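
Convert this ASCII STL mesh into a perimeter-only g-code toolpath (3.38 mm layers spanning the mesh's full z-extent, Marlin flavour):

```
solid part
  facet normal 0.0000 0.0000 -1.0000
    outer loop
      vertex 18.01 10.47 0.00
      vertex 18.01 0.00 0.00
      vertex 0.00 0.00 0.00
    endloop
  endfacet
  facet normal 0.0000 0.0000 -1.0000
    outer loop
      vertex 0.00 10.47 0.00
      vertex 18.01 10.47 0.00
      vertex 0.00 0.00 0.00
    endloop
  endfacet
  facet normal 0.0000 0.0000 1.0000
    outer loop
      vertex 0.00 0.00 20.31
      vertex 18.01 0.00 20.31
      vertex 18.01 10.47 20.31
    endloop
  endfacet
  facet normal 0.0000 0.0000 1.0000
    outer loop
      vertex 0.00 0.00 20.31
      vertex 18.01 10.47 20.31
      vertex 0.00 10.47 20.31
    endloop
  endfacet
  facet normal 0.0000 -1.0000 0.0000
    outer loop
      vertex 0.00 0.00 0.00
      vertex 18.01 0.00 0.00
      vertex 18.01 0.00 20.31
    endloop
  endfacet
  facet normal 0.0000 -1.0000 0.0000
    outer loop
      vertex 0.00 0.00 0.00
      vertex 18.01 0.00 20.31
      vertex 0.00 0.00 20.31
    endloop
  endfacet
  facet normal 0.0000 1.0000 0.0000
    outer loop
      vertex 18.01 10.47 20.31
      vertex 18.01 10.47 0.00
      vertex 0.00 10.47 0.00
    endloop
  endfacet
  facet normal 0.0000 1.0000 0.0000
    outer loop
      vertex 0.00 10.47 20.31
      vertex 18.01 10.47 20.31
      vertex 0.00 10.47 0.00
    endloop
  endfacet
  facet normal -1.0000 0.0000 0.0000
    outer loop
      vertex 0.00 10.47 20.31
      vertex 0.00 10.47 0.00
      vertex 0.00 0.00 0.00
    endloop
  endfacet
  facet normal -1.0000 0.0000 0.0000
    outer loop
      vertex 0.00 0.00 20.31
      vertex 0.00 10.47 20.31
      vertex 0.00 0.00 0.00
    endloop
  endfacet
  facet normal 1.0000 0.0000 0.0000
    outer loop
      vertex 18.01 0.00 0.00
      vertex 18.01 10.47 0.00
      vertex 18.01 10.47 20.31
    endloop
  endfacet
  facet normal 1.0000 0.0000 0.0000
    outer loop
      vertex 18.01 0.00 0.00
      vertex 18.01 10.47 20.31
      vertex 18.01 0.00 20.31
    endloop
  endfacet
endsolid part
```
; perimeter-only toolpath
G21 ; units = mm
G90 ; absolute positioning
G28 ; home
; layer 1
G0 Z3.38
G0 X0.00 Y0.00
G1 X18.01 Y0.00
G1 X18.01 Y10.47
G1 X0.00 Y10.47
G1 X0.00 Y0.00
; layer 2
G0 Z6.77
G0 X0.00 Y0.00
G1 X18.01 Y0.00
G1 X18.01 Y10.47
G1 X0.00 Y10.47
G1 X0.00 Y0.00
; layer 3
G0 Z10.15
G0 X0.00 Y0.00
G1 X18.01 Y0.00
G1 X18.01 Y10.47
G1 X0.00 Y10.47
G1 X0.00 Y0.00
; layer 4
G0 Z13.54
G0 X0.00 Y0.00
G1 X18.01 Y0.00
G1 X18.01 Y10.47
G1 X0.00 Y10.47
G1 X0.00 Y0.00
; layer 5
G0 Z16.92
G0 X0.00 Y0.00
G1 X18.01 Y0.00
G1 X18.01 Y10.47
G1 X0.00 Y10.47
G1 X0.00 Y0.00
; layer 6
G0 Z20.31
G0 X0.00 Y0.00
G1 X18.01 Y0.00
G1 X18.01 Y10.47
G1 X0.00 Y10.47
G1 X0.00 Y0.00
M2 ; end

The solid is a rectangular box, roughly 18 × 10.5 mm footprint and 20.3 mm tall. Slicing at Δz = 3.38 mm — 6 equal slices spanning the solid's height, so layer i sits at z = i·h/6 — gives 6 non-empty perimeters. Each is a 4-segment closed polygon; G0 lifts to the layer z and rapids to the start vertex, then G1 traces the edges.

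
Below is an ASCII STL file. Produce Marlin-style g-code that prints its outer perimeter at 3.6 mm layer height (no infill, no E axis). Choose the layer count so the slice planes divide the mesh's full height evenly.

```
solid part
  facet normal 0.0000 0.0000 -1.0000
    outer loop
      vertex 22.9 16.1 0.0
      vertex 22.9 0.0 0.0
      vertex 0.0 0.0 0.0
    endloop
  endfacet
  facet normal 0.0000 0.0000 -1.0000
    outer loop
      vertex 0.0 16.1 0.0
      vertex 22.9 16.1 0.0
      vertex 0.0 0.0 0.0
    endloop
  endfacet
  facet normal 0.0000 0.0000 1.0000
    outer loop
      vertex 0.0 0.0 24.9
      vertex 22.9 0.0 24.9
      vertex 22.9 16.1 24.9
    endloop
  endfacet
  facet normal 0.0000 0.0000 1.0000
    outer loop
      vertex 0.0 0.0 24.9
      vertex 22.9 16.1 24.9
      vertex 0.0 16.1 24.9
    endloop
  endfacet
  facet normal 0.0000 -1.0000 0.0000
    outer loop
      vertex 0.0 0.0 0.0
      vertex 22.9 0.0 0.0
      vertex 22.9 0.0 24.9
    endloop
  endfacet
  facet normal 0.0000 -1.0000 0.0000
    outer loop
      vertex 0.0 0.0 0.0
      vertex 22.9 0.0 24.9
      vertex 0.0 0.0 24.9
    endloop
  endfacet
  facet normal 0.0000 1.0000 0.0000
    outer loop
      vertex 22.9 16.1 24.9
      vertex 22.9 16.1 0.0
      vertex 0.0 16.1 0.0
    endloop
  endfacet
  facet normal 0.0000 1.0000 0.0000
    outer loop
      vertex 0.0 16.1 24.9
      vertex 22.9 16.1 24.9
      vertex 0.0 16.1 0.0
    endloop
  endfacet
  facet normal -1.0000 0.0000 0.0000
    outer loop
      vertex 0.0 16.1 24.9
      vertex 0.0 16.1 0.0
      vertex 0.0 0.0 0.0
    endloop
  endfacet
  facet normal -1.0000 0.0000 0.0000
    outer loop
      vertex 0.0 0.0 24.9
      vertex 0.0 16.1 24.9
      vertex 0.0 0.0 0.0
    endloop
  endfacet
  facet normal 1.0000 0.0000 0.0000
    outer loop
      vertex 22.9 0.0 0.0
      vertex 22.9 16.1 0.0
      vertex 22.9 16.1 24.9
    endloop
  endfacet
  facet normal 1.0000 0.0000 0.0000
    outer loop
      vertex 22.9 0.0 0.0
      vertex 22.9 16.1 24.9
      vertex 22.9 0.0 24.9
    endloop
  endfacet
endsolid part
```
; perimeter-only toolpath
G21 ; units = mm
G90 ; absolute positioning
G28 ; home
; layer 1
G0 Z3.6
G0 X0.0 Y0.0
G1 X22.9 Y0.0
G1 X22.9 Y16.1
G1 X0.0 Y16.1
G1 X0.0 Y0.0
; layer 2
G0 Z7.1
G0 X0.0 Y0.0
G1 X22.9 Y0.0
G1 X22.9 Y16.1
G1 X0.0 Y16.1
G1 X0.0 Y0.0
; layer 3
G0 Z10.7
G0 X0.0 Y0.0
G1 X22.9 Y0.0
G1 X22.9 Y16.1
G1 X0.0 Y16.1
G1 X0.0 Y0.0
; layer 4
G0 Z14.2
G0 X0.0 Y0.0
G1 X22.9 Y0.0
G1 X22.9 Y16.1
G1 X0.0 Y16.1
G1 X0.0 Y0.0
; layer 5
G0 Z17.8
G0 X0.0 Y0.0
G1 X22.9 Y0.0
G1 X22.9 Y16.1
G1 X0.0 Y16.1
G1 X0.0 Y0.0
; layer 6
G0 Z21.3
G0 X0.0 Y0.0
G1 X22.9 Y0.0
G1 X22.9 Y16.1
G1 X0.0 Y16.1
G1 X0.0 Y0.0
; layer 7
G0 Z24.9
G0 X0.0 Y0.0
G1 X22.9 Y0.0
G1 X22.9 Y16.1
G1 X0.0 Y16.1
G1 X0.0 Y0.0
M2 ; end

The solid is a rectangular box, roughly 22.9 × 16.1 mm footprint and 24.9 mm tall. Slicing at Δz = 3.6 mm — 7 equal slices spanning the solid's height, so layer i sits at z = i·h/7 — gives 7 non-empty perimeters. Each is a 4-segment closed polygon; G0 lifts to the layer z and rapids to the start vertex, then G1 traces the edges.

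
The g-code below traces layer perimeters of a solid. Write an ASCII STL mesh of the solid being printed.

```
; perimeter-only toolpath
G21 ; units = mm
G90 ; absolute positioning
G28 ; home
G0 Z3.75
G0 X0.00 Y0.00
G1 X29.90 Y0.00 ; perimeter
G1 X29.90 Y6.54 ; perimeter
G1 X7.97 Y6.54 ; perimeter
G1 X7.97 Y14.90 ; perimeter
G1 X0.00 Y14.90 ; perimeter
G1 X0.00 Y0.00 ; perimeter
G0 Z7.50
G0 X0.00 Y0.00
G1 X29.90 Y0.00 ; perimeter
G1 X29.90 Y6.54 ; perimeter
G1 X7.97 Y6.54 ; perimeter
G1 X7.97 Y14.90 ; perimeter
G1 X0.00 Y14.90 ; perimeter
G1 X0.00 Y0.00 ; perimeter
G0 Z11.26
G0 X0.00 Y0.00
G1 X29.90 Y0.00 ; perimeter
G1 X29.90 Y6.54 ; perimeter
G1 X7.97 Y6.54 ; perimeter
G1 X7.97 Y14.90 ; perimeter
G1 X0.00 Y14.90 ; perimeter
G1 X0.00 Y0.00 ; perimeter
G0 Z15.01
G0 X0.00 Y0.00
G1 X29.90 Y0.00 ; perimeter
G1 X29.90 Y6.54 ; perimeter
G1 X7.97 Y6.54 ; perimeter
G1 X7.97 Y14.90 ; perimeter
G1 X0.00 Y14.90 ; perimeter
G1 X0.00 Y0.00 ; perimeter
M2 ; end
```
solid part
  facet normal 0.0000 0.0000 -1.0000
    outer loop
      vertex 29.90 6.54 0.00
      vertex 29.90 0.00 0.00
      vertex 0.00 0.00 0.00
    endloop
  endfacet
  facet normal 0.0000 0.0000 -1.0000
    outer loop
      vertex 7.97 6.54 0.00
      vertex 29.90 6.54 0.00
      vertex 0.00 0.00 0.00
    endloop
  endfacet
  facet normal 0.0000 0.0000 -1.0000
    outer loop
      vertex 7.97 14.90 0.00
      vertex 7.97 6.54 0.00
      vertex 0.00 0.00 0.00
    endloop
  endfacet
  facet normal 0.0000 0.0000 -1.0000
    outer loop
      vertex 0.00 14.90 0.00
      vertex 7.97 14.90 0.00
      vertex 0.00 0.00 0.00
    endloop
  endfacet
  facet normal 0.0000 0.0000 1.0000
    outer loop
      vertex 0.00 0.00 15.01
      vertex 29.90 0.00 15.01
      vertex 29.90 6.54 15.01
    endloop
  endfacet
  facet normal 0.0000 0.0000 1.0000
    outer loop
      vertex 0.00 0.00 15.01
      vertex 29.90 6.54 15.01
      vertex 7.97 6.54 15.01
    endloop
  endfacet
  facet normal 0.0000 0.0000 1.0000
    outer loop
      vertex 0.00 0.00 15.01
      vertex 7.97 6.54 15.01
      vertex 7.97 14.90 15.01
    endloop
  endfacet
  facet normal 0.0000 0.0000 1.0000
    outer loop
      vertex 0.00 0.00 15.01
      vertex 7.97 14.90 15.01
      vertex 0.00 14.90 15.01
    endloop
  endfacet
  facet normal 0.0000 -1.0000 0.0000
    outer loop
      vertex 0.00 0.00 0.00
      vertex 29.90 0.00 0.00
      vertex 29.90 0.00 15.01
    endloop
  endfacet
  facet normal 0.0000 -1.0000 0.0000
    outer loop
      vertex 0.00 0.00 0.00
      vertex 29.90 0.00 15.01
      vertex 0.00 0.00 15.01
    endloop
  endfacet
  facet normal 1.0000 0.0000 0.0000
    outer loop
      vertex 29.90 0.00 0.00
      vertex 29.90 6.54 0.00
      vertex 29.90 6.54 15.01
    endloop
  endfacet
  facet normal 1.0000 0.0000 0.0000
    outer loop
      vertex 29.90 0.00 0.00
      vertex 29.90 6.54 15.01
      vertex 29.90 0.00 15.01
    endloop
  endfacet
  facet normal 0.0000 1.0000 0.0000
    outer loop
      vertex 29.90 6.54 0.00
      vertex 7.97 6.54 0.00
      vertex 7.97 6.54 15.01
    endloop
  endfacet
  facet normal 0.0000 1.0000 0.0000
    outer loop
      vertex 29.90 6.54 0.00
      vertex 7.97 6.54 15.01
      vertex 29.90 6.54 15.01
    endloop
  endfacet
  facet normal 1.0000 0.0000 0.0000
    outer loop
      vertex 7.97 6.54 0.00
      vertex 7.97 14.90 0.00
      vertex 7.97 14.90 15.01
    endloop
  endfacet
  facet normal 1.0000 0.0000 0.0000
    outer loop
      vertex 7.97 6.54 0.00
      vertex 7.97 14.90 15.01
      vertex 7.97 6.54 15.01
    endloop
  endfacet
  facet normal 0.0000 1.0000 0.0000
    outer loop
      vertex 7.97 14.90 0.00
      vertex 0.00 14.90 0.00
      vertex 0.00 14.90 15.01
    endloop
  endfacet
  facet normal 0.0000 1.0000 0.0000
    outer loop
      vertex 7.97 14.90 0.00
      vertex 0.00 14.90 15.01
      vertex 7.97 14.90 15.01
    endloop
  endfacet
  facet normal -1.0000 0.0000 0.0000
    outer loop
      vertex 0.00 14.90 0.00
      vertex 0.00 0.00 0.00
      vertex 0.00 0.00 15.01
    endloop
  endfacet
  facet normal -1.0000 0.0000 0.0000
    outer loop
      vertex 0.00 14.90 0.00
      vertex 0.00 0.00 15.01
      vertex 0.00 14.90 15.01
    endloop
  endfacet
endsolid part

The G0 Z moves step by Δz≈3.75 mm. Every layer's G1 loop is the same polygon, so the solid is a straight extrusion of it from z=0 to z≈15. Closing with flat bottom and top caps and triangulating gives 20 facets — an L-shaped prism: outer 29.9 × 14.9 mm, arm thicknesses ≈ 6.54 mm (horizontal) and 7.97 mm (vertical), extruded 15 mm in z.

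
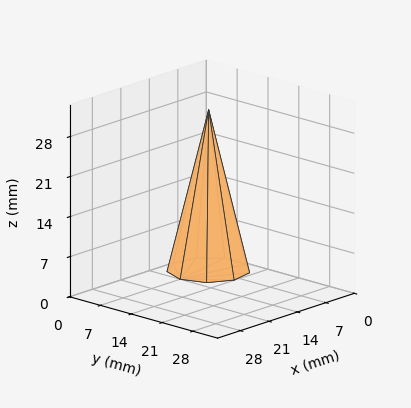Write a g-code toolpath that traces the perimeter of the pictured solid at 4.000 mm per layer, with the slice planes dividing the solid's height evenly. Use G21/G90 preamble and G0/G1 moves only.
Reading the render: the shape is a regular 9-sided pyramid, base circumscribed radius ≈ 7 mm, apex at z ≈ 28 mm (dimensions read to the nearest mm from the axis ticks). For the g-code, the solid's height is divided into equal slices at the stated Δz and each level perimeter traced with G1 moves after a G0 lift.

; perimeter-only toolpath
G21 ; units = mm
G90 ; absolute positioning
G28 ; home
; layer 1
G0 Z4.000
G0 X13.000 Y7.000
G1 X11.596 Y10.857
G1 X8.042 Y12.909
G1 X4.000 Y12.196
G1 X1.362 Y9.052
G1 X1.362 Y4.948
G1 X4.000 Y1.804
G1 X8.042 Y1.091
G1 X11.596 Y3.143
G1 X13.000 Y7.000
; layer 2
G0 Z8.000
G0 X12.000 Y7.000
G1 X10.830 Y10.214
G1 X7.869 Y11.924
G1 X4.500 Y11.330
G1 X2.301 Y8.710
G1 X2.301 Y5.290
G1 X4.500 Y2.670
G1 X7.869 Y2.076
G1 X10.830 Y3.786
G1 X12.000 Y7.000
; layer 3
G0 Z12.000
G0 X11.000 Y7.000
G1 X10.064 Y9.571
G1 X7.695 Y10.939
G1 X5.000 Y10.464
G1 X3.241 Y8.368
G1 X3.241 Y5.632
G1 X5.000 Y3.536
G1 X7.695 Y3.061
G1 X10.064 Y4.429
G1 X11.000 Y7.000
; layer 4
G0 Z16.000
G0 X10.000 Y7.000
G1 X9.298 Y8.929
G1 X7.521 Y9.955
G1 X5.500 Y9.598
G1 X4.181 Y8.026
G1 X4.181 Y5.974
G1 X5.500 Y4.402
G1 X7.521 Y4.045
G1 X9.298 Y5.071
G1 X10.000 Y7.000
; layer 5
G0 Z20.000
G0 X9.000 Y7.000
G1 X8.532 Y8.286
G1 X7.347 Y8.970
G1 X6.000 Y8.732
G1 X5.121 Y7.684
G1 X5.121 Y6.316
G1 X6.000 Y5.268
G1 X7.347 Y5.030
G1 X8.532 Y5.714
G1 X9.000 Y7.000
; layer 6
G0 Z24.000
G0 X8.000 Y7.000
G1 X7.766 Y7.643
G1 X7.174 Y7.985
G1 X6.500 Y7.866
G1 X6.060 Y7.342
G1 X6.060 Y6.658
G1 X6.500 Y6.134
G1 X7.174 Y6.015
G1 X7.766 Y6.357
G1 X8.000 Y7.000
M2 ; end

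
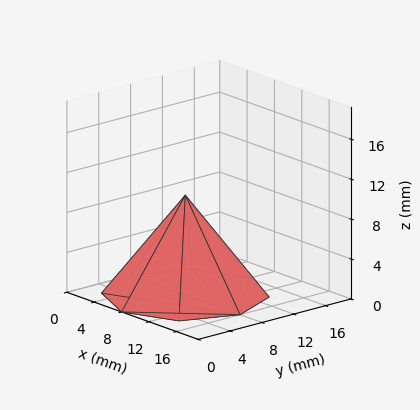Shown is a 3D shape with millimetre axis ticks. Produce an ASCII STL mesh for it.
Reading the render: the shape is a regular 8-sided pyramid, base circumscribed radius ≈ 8 mm, apex at z ≈ 10 mm (dimensions read to the nearest mm from the axis ticks). For the STL, each face is triangulated and given an outward normal.

solid part
  facet normal 0.0000 0.0000 -1.0000
    outer loop
      vertex 8.00 16.00 0.00
      vertex 13.66 13.66 0.00
      vertex 16.00 8.00 0.00
    endloop
  endfacet
  facet normal 0.0000 0.0000 -1.0000
    outer loop
      vertex 2.34 13.66 0.00
      vertex 8.00 16.00 0.00
      vertex 16.00 8.00 0.00
    endloop
  endfacet
  facet normal 0.0000 0.0000 -1.0000
    outer loop
      vertex 0.00 8.00 0.00
      vertex 2.34 13.66 0.00
      vertex 16.00 8.00 0.00
    endloop
  endfacet
  facet normal 0.0000 0.0000 -1.0000
    outer loop
      vertex 2.34 2.34 0.00
      vertex 0.00 8.00 0.00
      vertex 16.00 8.00 0.00
    endloop
  endfacet
  facet normal 0.0000 0.0000 -1.0000
    outer loop
      vertex 8.00 0.00 0.00
      vertex 2.34 2.34 0.00
      vertex 16.00 8.00 0.00
    endloop
  endfacet
  facet normal 0.0000 0.0000 -1.0000
    outer loop
      vertex 13.66 2.34 0.00
      vertex 8.00 0.00 0.00
      vertex 16.00 8.00 0.00
    endloop
  endfacet
  facet normal 0.7431 0.3072 0.5945
    outer loop
      vertex 16.00 8.00 0.00
      vertex 13.66 13.66 0.00
      vertex 8.00 8.00 10.00
    endloop
  endfacet
  facet normal 0.3072 0.7431 0.5945
    outer loop
      vertex 13.66 13.66 0.00
      vertex 8.00 16.00 0.00
      vertex 8.00 8.00 10.00
    endloop
  endfacet
  facet normal -0.3072 0.7431 0.5945
    outer loop
      vertex 8.00 16.00 0.00
      vertex 2.34 13.66 0.00
      vertex 8.00 8.00 10.00
    endloop
  endfacet
  facet normal -0.7431 0.3072 0.5945
    outer loop
      vertex 2.34 13.66 0.00
      vertex 0.00 8.00 0.00
      vertex 8.00 8.00 10.00
    endloop
  endfacet
  facet normal -0.7431 -0.3072 0.5945
    outer loop
      vertex 0.00 8.00 0.00
      vertex 2.34 2.34 0.00
      vertex 8.00 8.00 10.00
    endloop
  endfacet
  facet normal -0.3072 -0.7431 0.5945
    outer loop
      vertex 2.34 2.34 0.00
      vertex 8.00 0.00 0.00
      vertex 8.00 8.00 10.00
    endloop
  endfacet
  facet normal 0.3072 -0.7431 0.5945
    outer loop
      vertex 8.00 0.00 0.00
      vertex 13.66 2.34 0.00
      vertex 8.00 8.00 10.00
    endloop
  endfacet
  facet normal 0.7431 -0.3072 0.5945
    outer loop
      vertex 13.66 2.34 0.00
      vertex 16.00 8.00 0.00
      vertex 8.00 8.00 10.00
    endloop
  endfacet
endsolid part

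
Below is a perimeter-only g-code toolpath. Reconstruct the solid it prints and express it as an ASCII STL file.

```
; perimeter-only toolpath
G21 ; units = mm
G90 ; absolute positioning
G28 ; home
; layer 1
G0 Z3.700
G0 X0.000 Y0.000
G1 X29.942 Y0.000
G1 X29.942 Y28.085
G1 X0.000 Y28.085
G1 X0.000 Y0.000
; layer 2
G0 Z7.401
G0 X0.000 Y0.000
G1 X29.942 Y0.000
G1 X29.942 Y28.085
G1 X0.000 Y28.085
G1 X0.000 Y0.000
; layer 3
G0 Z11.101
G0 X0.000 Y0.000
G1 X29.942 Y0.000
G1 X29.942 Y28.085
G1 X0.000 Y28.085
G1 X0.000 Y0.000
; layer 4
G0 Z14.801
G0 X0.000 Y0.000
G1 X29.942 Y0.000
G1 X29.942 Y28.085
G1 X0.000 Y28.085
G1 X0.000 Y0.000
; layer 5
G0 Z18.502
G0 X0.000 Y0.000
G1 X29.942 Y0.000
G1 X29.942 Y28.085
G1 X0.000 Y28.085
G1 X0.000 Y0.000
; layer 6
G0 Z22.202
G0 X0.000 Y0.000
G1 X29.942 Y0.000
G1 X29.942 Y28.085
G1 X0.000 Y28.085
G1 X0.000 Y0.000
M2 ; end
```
solid part
  facet normal 0.0000 0.0000 -1.0000
    outer loop
      vertex 29.942 28.085 0.000
      vertex 29.942 0.000 0.000
      vertex 0.000 0.000 0.000
    endloop
  endfacet
  facet normal 0.0000 0.0000 -1.0000
    outer loop
      vertex 0.000 28.085 0.000
      vertex 29.942 28.085 0.000
      vertex 0.000 0.000 0.000
    endloop
  endfacet
  facet normal 0.0000 0.0000 1.0000
    outer loop
      vertex 0.000 0.000 22.202
      vertex 29.942 0.000 22.202
      vertex 29.942 28.085 22.202
    endloop
  endfacet
  facet normal 0.0000 0.0000 1.0000
    outer loop
      vertex 0.000 0.000 22.202
      vertex 29.942 28.085 22.202
      vertex 0.000 28.085 22.202
    endloop
  endfacet
  facet normal 0.0000 -1.0000 0.0000
    outer loop
      vertex 0.000 0.000 0.000
      vertex 29.942 0.000 0.000
      vertex 29.942 0.000 22.202
    endloop
  endfacet
  facet normal 0.0000 -1.0000 0.0000
    outer loop
      vertex 0.000 0.000 0.000
      vertex 29.942 0.000 22.202
      vertex 0.000 0.000 22.202
    endloop
  endfacet
  facet normal 0.0000 1.0000 0.0000
    outer loop
      vertex 29.942 28.085 22.202
      vertex 29.942 28.085 0.000
      vertex 0.000 28.085 0.000
    endloop
  endfacet
  facet normal 0.0000 1.0000 0.0000
    outer loop
      vertex 0.000 28.085 22.202
      vertex 29.942 28.085 22.202
      vertex 0.000 28.085 0.000
    endloop
  endfacet
  facet normal -1.0000 0.0000 0.0000
    outer loop
      vertex 0.000 28.085 22.202
      vertex 0.000 28.085 0.000
      vertex 0.000 0.000 0.000
    endloop
  endfacet
  facet normal -1.0000 0.0000 0.0000
    outer loop
      vertex 0.000 0.000 22.202
      vertex 0.000 28.085 22.202
      vertex 0.000 0.000 0.000
    endloop
  endfacet
  facet normal 1.0000 0.0000 0.0000
    outer loop
      vertex 29.942 0.000 0.000
      vertex 29.942 28.085 0.000
      vertex 29.942 28.085 22.202
    endloop
  endfacet
  facet normal 1.0000 0.0000 0.0000
    outer loop
      vertex 29.942 0.000 0.000
      vertex 29.942 28.085 22.202
      vertex 29.942 0.000 22.202
    endloop
  endfacet
endsolid part

The G0 Z moves step by Δz≈3.700 mm. Every layer's G1 loop is the same polygon, so the solid is a straight extrusion of it from z=0 to z≈22.2. Closing with flat bottom and top caps and triangulating gives 12 facets — a rectangular box, roughly 29.9 × 28.1 mm footprint and 22.2 mm tall.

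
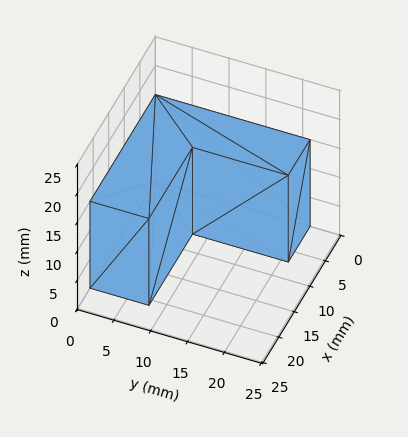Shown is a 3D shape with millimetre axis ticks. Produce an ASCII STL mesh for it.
Reading the render: the shape is an L-shaped prism: outer 21 × 21 mm, arm thicknesses ≈ 8 mm (horizontal) and 7 mm (vertical), extruded 15 mm in z (dimensions read to the nearest mm from the axis ticks). For the STL, each face is triangulated and given an outward normal.

solid part
  facet normal 0.0000 0.0000 -1.0000
    outer loop
      vertex 21.0 8.0 0.0
      vertex 21.0 0.0 0.0
      vertex 0.0 0.0 0.0
    endloop
  endfacet
  facet normal 0.0000 0.0000 -1.0000
    outer loop
      vertex 7.0 8.0 0.0
      vertex 21.0 8.0 0.0
      vertex 0.0 0.0 0.0
    endloop
  endfacet
  facet normal 0.0000 0.0000 -1.0000
    outer loop
      vertex 7.0 21.0 0.0
      vertex 7.0 8.0 0.0
      vertex 0.0 0.0 0.0
    endloop
  endfacet
  facet normal 0.0000 0.0000 -1.0000
    outer loop
      vertex 0.0 21.0 0.0
      vertex 7.0 21.0 0.0
      vertex 0.0 0.0 0.0
    endloop
  endfacet
  facet normal 0.0000 0.0000 1.0000
    outer loop
      vertex 0.0 0.0 15.0
      vertex 21.0 0.0 15.0
      vertex 21.0 8.0 15.0
    endloop
  endfacet
  facet normal 0.0000 0.0000 1.0000
    outer loop
      vertex 0.0 0.0 15.0
      vertex 21.0 8.0 15.0
      vertex 7.0 8.0 15.0
    endloop
  endfacet
  facet normal 0.0000 0.0000 1.0000
    outer loop
      vertex 0.0 0.0 15.0
      vertex 7.0 8.0 15.0
      vertex 7.0 21.0 15.0
    endloop
  endfacet
  facet normal 0.0000 0.0000 1.0000
    outer loop
      vertex 0.0 0.0 15.0
      vertex 7.0 21.0 15.0
      vertex 0.0 21.0 15.0
    endloop
  endfacet
  facet normal 0.0000 -1.0000 0.0000
    outer loop
      vertex 0.0 0.0 0.0
      vertex 21.0 0.0 0.0
      vertex 21.0 0.0 15.0
    endloop
  endfacet
  facet normal 0.0000 -1.0000 0.0000
    outer loop
      vertex 0.0 0.0 0.0
      vertex 21.0 0.0 15.0
      vertex 0.0 0.0 15.0
    endloop
  endfacet
  facet normal 1.0000 0.0000 0.0000
    outer loop
      vertex 21.0 0.0 0.0
      vertex 21.0 8.0 0.0
      vertex 21.0 8.0 15.0
    endloop
  endfacet
  facet normal 1.0000 0.0000 0.0000
    outer loop
      vertex 21.0 0.0 0.0
      vertex 21.0 8.0 15.0
      vertex 21.0 0.0 15.0
    endloop
  endfacet
  facet normal 0.0000 1.0000 0.0000
    outer loop
      vertex 21.0 8.0 0.0
      vertex 7.0 8.0 0.0
      vertex 7.0 8.0 15.0
    endloop
  endfacet
  facet normal 0.0000 1.0000 0.0000
    outer loop
      vertex 21.0 8.0 0.0
      vertex 7.0 8.0 15.0
      vertex 21.0 8.0 15.0
    endloop
  endfacet
  facet normal 1.0000 0.0000 0.0000
    outer loop
      vertex 7.0 8.0 0.0
      vertex 7.0 21.0 0.0
      vertex 7.0 21.0 15.0
    endloop
  endfacet
  facet normal 1.0000 0.0000 0.0000
    outer loop
      vertex 7.0 8.0 0.0
      vertex 7.0 21.0 15.0
      vertex 7.0 8.0 15.0
    endloop
  endfacet
  facet normal 0.0000 1.0000 0.0000
    outer loop
      vertex 7.0 21.0 0.0
      vertex 0.0 21.0 0.0
      vertex 0.0 21.0 15.0
    endloop
  endfacet
  facet normal 0.0000 1.0000 0.0000
    outer loop
      vertex 7.0 21.0 0.0
      vertex 0.0 21.0 15.0
      vertex 7.0 21.0 15.0
    endloop
  endfacet
  facet normal -1.0000 0.0000 0.0000
    outer loop
      vertex 0.0 21.0 0.0
      vertex 0.0 0.0 0.0
      vertex 0.0 0.0 15.0
    endloop
  endfacet
  facet normal -1.0000 0.0000 0.0000
    outer loop
      vertex 0.0 21.0 0.0
      vertex 0.0 0.0 15.0
      vertex 0.0 21.0 15.0
    endloop
  endfacet
endsolid part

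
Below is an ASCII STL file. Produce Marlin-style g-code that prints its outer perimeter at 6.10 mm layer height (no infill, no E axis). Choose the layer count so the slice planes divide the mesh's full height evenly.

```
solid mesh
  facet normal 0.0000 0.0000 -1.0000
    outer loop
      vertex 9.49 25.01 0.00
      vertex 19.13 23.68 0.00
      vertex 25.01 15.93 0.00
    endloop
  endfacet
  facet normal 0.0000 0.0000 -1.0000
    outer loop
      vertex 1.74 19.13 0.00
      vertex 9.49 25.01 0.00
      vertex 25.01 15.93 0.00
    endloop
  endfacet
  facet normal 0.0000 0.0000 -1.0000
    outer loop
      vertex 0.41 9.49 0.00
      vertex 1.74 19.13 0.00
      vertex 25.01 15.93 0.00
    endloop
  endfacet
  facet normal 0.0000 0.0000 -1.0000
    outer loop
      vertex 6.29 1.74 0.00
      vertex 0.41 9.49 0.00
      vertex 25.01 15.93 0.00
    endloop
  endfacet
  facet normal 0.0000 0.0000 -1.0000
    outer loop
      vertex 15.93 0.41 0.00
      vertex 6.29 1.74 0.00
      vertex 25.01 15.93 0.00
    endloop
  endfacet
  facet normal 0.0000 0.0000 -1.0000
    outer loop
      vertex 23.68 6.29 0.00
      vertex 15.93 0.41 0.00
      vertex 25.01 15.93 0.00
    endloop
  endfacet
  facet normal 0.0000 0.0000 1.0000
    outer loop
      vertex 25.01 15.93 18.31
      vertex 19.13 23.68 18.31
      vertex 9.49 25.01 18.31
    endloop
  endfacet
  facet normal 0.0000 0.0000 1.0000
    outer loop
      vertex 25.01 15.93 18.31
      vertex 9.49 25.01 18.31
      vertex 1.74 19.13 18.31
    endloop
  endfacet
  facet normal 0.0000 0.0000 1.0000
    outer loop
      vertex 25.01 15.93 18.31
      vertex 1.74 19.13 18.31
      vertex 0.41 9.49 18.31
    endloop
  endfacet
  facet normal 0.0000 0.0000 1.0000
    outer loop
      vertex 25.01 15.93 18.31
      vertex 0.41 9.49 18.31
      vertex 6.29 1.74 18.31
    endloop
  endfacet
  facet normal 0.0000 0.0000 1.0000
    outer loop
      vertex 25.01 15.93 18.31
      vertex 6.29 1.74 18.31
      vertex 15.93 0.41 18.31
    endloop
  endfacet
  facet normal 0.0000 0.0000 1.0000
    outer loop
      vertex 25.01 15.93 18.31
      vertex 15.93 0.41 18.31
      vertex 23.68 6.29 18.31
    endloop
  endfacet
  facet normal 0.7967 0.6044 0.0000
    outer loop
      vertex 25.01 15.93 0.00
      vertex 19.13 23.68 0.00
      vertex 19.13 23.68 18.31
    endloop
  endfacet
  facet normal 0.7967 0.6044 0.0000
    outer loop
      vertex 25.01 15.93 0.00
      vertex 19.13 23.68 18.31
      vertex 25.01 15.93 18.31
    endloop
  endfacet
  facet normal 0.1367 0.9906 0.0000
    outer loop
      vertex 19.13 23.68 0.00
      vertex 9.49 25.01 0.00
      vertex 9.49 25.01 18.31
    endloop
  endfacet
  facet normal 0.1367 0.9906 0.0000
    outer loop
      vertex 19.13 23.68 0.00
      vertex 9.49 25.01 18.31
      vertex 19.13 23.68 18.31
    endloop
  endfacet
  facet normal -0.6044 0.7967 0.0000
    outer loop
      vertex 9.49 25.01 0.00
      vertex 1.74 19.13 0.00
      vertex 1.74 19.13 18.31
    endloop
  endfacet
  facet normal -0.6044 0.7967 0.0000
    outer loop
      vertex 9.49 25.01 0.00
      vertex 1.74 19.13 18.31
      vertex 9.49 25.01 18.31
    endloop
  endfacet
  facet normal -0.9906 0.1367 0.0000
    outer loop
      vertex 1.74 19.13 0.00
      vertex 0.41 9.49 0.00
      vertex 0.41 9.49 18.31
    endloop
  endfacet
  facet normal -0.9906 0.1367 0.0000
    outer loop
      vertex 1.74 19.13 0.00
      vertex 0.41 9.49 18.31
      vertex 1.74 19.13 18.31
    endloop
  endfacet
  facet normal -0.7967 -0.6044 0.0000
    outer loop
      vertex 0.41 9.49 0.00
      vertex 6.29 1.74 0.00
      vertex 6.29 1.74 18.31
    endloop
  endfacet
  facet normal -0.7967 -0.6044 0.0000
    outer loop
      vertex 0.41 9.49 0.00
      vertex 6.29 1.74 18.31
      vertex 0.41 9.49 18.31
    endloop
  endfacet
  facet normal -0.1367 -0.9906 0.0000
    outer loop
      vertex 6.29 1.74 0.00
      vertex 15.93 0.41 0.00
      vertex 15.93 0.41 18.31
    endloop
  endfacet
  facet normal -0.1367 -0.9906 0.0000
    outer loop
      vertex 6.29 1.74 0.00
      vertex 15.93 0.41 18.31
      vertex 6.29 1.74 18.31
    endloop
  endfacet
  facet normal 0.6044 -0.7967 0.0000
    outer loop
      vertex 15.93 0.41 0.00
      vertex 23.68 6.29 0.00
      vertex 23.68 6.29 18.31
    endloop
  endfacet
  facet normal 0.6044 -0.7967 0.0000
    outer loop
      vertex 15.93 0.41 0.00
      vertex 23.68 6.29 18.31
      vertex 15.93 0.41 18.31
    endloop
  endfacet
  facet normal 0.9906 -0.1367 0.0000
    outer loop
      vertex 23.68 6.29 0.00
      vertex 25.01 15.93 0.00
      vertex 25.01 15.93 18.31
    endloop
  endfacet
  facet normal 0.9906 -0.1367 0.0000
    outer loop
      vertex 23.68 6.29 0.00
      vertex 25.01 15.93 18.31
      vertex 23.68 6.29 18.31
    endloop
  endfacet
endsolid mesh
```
; perimeter-only toolpath
G21 ; units = mm
G90 ; absolute positioning
G28 ; home
; layer 1
G0 Z6.10
G0 X25.01 Y15.93
G1 X19.13 Y23.68
G1 X9.49 Y25.01
G1 X1.74 Y19.13
G1 X0.41 Y9.49
G1 X6.29 Y1.74
G1 X15.93 Y0.41
G1 X23.68 Y6.29
G1 X25.01 Y15.93
; layer 2
G0 Z12.21
G0 X25.01 Y15.93
G1 X19.13 Y23.68
G1 X9.49 Y25.01
G1 X1.74 Y19.13
G1 X0.41 Y9.49
G1 X6.29 Y1.74
G1 X15.93 Y0.41
G1 X23.68 Y6.29
G1 X25.01 Y15.93
; layer 3
G0 Z18.31
G0 X25.01 Y15.93
G1 X19.13 Y23.68
G1 X9.49 Y25.01
G1 X1.74 Y19.13
G1 X0.41 Y9.49
G1 X6.29 Y1.74
G1 X15.93 Y0.41
G1 X23.68 Y6.29
G1 X25.01 Y15.93
M2 ; end

The solid is a regular 8-sided prism (a cylinder approximated with 8 flat sides), circumscribed radius ≈ 12.7 mm, height ≈ 18.3 mm. Slicing at Δz = 6.10 mm — 3 equal slices spanning the solid's height, so layer i sits at z = i·h/3 — gives 3 non-empty perimeters. Each is a 8-segment closed polygon; G0 lifts to the layer z and rapids to the start vertex, then G1 traces the edges.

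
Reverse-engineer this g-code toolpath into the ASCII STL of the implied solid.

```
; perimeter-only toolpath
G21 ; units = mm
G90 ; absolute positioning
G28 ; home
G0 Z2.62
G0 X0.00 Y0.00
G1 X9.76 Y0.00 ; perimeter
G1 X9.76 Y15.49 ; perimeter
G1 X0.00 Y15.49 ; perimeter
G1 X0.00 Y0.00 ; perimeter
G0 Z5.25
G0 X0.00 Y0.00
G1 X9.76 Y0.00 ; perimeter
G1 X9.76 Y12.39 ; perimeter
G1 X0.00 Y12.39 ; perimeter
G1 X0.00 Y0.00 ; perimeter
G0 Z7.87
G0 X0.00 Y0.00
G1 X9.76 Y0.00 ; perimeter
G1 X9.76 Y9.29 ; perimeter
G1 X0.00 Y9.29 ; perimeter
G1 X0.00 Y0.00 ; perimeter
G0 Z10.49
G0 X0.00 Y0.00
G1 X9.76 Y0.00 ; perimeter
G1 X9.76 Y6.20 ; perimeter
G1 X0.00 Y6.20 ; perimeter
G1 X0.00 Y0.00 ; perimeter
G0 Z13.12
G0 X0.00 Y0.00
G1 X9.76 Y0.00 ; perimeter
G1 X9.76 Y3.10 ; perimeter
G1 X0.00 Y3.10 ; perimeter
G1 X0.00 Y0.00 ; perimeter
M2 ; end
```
solid part
  facet normal 0.0000 0.0000 -1.0000
    outer loop
      vertex 9.76 18.59 0.00
      vertex 9.76 0.00 0.00
      vertex 0.00 0.00 0.00
    endloop
  endfacet
  facet normal 0.0000 0.0000 -1.0000
    outer loop
      vertex 0.00 18.59 0.00
      vertex 9.76 18.59 0.00
      vertex 0.00 0.00 0.00
    endloop
  endfacet
  facet normal 0.0000 -1.0000 0.0000
    outer loop
      vertex 0.00 0.00 0.00
      vertex 9.76 0.00 0.00
      vertex 9.76 0.00 15.74
    endloop
  endfacet
  facet normal 0.0000 -1.0000 0.0000
    outer loop
      vertex 0.00 0.00 0.00
      vertex 9.76 0.00 15.74
      vertex 0.00 0.00 15.74
    endloop
  endfacet
  facet normal 0.0000 0.6462 0.7632
    outer loop
      vertex 0.00 0.00 15.74
      vertex 9.76 0.00 15.74
      vertex 9.76 18.59 0.00
    endloop
  endfacet
  facet normal 0.0000 0.6462 0.7632
    outer loop
      vertex 0.00 0.00 15.74
      vertex 9.76 18.59 0.00
      vertex 0.00 18.59 0.00
    endloop
  endfacet
  facet normal -1.0000 0.0000 0.0000
    outer loop
      vertex 0.00 0.00 15.74
      vertex 0.00 18.59 0.00
      vertex 0.00 0.00 0.00
    endloop
  endfacet
  facet normal 1.0000 0.0000 0.0000
    outer loop
      vertex 9.76 0.00 0.00
      vertex 9.76 18.59 0.00
      vertex 9.76 0.00 15.74
    endloop
  endfacet
endsolid part

The G0 Z moves step by Δz≈2.62 mm. The G1 loops shrink linearly with z, so the solid tapers from its base footprint up to z≈15.7. Closing with a flat bottom cap and the tapered top and triangulating gives 8 facets — a wedge (ramp): 9.76 × 18.6 mm base, rising to 15.7 mm along the y=0 edge and sloping linearly to z=0 at y=18.6.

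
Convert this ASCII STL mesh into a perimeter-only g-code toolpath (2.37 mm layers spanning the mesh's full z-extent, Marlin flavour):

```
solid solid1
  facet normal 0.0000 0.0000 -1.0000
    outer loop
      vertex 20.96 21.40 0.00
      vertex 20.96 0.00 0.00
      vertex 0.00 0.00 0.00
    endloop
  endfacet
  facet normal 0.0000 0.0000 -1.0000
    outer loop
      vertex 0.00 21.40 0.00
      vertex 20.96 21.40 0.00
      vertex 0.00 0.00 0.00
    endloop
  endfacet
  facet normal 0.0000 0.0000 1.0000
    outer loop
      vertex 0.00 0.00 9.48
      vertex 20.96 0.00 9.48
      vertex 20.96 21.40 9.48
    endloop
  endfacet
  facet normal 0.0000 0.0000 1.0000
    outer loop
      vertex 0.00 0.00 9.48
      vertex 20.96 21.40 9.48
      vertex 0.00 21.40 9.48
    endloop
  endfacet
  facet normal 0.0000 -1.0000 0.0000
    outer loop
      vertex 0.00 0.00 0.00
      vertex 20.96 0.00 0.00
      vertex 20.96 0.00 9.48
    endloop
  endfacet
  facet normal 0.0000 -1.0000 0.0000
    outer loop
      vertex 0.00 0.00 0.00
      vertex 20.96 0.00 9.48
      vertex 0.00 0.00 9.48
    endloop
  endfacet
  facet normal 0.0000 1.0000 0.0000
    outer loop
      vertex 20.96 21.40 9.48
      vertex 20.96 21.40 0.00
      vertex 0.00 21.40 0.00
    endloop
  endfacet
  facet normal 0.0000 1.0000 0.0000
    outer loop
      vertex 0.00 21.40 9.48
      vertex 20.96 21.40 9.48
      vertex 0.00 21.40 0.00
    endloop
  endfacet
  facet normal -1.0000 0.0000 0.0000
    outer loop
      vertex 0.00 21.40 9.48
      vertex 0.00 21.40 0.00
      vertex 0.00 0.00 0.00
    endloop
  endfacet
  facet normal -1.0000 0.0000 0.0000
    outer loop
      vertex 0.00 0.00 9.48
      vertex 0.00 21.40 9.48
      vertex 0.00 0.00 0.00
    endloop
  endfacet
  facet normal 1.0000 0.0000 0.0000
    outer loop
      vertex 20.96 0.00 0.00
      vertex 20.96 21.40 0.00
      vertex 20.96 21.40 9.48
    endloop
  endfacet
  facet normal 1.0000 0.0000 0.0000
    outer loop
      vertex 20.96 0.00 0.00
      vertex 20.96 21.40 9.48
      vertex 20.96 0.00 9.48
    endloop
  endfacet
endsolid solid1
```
; perimeter-only toolpath
G21 ; units = mm
G90 ; absolute positioning
G28 ; home
; layer 1
G0 Z2.37
G0 X0.00 Y0.00
G1 X20.96 Y0.00
G1 X20.96 Y21.40
G1 X0.00 Y21.40
G1 X0.00 Y0.00
; layer 2
G0 Z4.74
G0 X0.00 Y0.00
G1 X20.96 Y0.00
G1 X20.96 Y21.40
G1 X0.00 Y21.40
G1 X0.00 Y0.00
; layer 3
G0 Z7.11
G0 X0.00 Y0.00
G1 X20.96 Y0.00
G1 X20.96 Y21.40
G1 X0.00 Y21.40
G1 X0.00 Y0.00
; layer 4
G0 Z9.48
G0 X0.00 Y0.00
G1 X20.96 Y0.00
G1 X20.96 Y21.40
G1 X0.00 Y21.40
G1 X0.00 Y0.00
M2 ; end

The solid is a rectangular box, roughly 21 × 21.4 mm footprint and 9.48 mm tall. Slicing at Δz = 2.37 mm — 4 equal slices spanning the solid's height, so layer i sits at z = i·h/4 — gives 4 non-empty perimeters. Each is a 4-segment closed polygon; G0 lifts to the layer z and rapids to the start vertex, then G1 traces the edges.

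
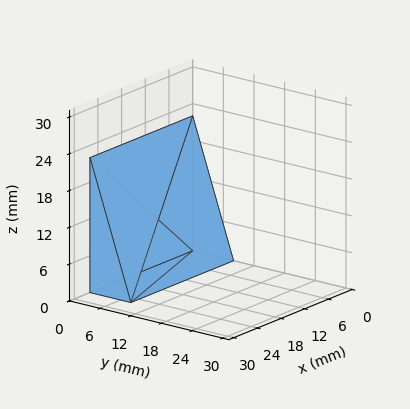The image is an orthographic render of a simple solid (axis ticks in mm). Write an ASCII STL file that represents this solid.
Reading the render: the shape is a wedge (ramp): 26 × 8 mm base, rising to 22 mm along the y=0 edge and sloping linearly to z=0 at y=8 (dimensions read to the nearest mm from the axis ticks). For the STL, each face is triangulated and given an outward normal.

solid part
  facet normal 0.0000 0.0000 -1.0000
    outer loop
      vertex 26.000 8.000 0.000
      vertex 26.000 0.000 0.000
      vertex 0.000 0.000 0.000
    endloop
  endfacet
  facet normal 0.0000 0.0000 -1.0000
    outer loop
      vertex 0.000 8.000 0.000
      vertex 26.000 8.000 0.000
      vertex 0.000 0.000 0.000
    endloop
  endfacet
  facet normal 0.0000 -1.0000 0.0000
    outer loop
      vertex 0.000 0.000 0.000
      vertex 26.000 0.000 0.000
      vertex 26.000 0.000 22.000
    endloop
  endfacet
  facet normal 0.0000 -1.0000 0.0000
    outer loop
      vertex 0.000 0.000 0.000
      vertex 26.000 0.000 22.000
      vertex 0.000 0.000 22.000
    endloop
  endfacet
  facet normal 0.0000 0.9398 0.3417
    outer loop
      vertex 0.000 0.000 22.000
      vertex 26.000 0.000 22.000
      vertex 26.000 8.000 0.000
    endloop
  endfacet
  facet normal 0.0000 0.9398 0.3417
    outer loop
      vertex 0.000 0.000 22.000
      vertex 26.000 8.000 0.000
      vertex 0.000 8.000 0.000
    endloop
  endfacet
  facet normal -1.0000 0.0000 0.0000
    outer loop
      vertex 0.000 0.000 22.000
      vertex 0.000 8.000 0.000
      vertex 0.000 0.000 0.000
    endloop
  endfacet
  facet normal 1.0000 0.0000 0.0000
    outer loop
      vertex 26.000 0.000 0.000
      vertex 26.000 8.000 0.000
      vertex 26.000 0.000 22.000
    endloop
  endfacet
endsolid part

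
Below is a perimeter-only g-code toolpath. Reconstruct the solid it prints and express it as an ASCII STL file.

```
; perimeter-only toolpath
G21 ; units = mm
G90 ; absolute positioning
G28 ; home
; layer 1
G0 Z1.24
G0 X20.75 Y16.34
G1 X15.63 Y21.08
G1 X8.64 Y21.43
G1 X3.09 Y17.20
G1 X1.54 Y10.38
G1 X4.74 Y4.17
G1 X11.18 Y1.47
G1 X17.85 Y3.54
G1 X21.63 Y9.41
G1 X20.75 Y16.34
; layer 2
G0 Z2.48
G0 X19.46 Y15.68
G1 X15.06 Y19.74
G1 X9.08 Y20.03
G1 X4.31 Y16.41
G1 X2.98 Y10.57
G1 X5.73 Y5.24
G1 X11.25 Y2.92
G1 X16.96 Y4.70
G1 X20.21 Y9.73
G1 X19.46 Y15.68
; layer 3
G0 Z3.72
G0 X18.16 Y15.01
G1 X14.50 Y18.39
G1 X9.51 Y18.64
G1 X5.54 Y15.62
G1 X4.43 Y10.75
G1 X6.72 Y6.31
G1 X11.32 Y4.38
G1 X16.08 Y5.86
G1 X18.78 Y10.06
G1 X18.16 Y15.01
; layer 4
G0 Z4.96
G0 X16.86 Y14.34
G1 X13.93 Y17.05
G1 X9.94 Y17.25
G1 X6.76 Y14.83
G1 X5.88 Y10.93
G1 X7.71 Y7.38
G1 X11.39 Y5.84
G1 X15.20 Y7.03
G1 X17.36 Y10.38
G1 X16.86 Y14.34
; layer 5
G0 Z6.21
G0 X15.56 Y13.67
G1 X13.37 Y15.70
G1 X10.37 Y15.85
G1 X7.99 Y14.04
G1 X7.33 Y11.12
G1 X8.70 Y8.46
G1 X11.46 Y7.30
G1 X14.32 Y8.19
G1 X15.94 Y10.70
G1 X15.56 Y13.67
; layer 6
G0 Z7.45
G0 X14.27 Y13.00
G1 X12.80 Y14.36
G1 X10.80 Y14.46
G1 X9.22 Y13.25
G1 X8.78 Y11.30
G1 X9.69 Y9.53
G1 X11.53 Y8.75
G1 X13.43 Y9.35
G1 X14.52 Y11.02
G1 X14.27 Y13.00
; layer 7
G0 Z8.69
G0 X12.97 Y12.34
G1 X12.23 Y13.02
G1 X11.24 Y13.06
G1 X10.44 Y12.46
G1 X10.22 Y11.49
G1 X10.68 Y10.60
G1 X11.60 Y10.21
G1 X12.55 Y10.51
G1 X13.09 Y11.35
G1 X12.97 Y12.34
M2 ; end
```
solid part
  facet normal 0.0000 0.0000 -1.0000
    outer loop
      vertex 8.21 22.82 0.00
      vertex 16.19 22.43 0.00
      vertex 22.05 17.01 0.00
    endloop
  endfacet
  facet normal 0.0000 0.0000 -1.0000
    outer loop
      vertex 1.86 17.99 0.00
      vertex 8.21 22.82 0.00
      vertex 22.05 17.01 0.00
    endloop
  endfacet
  facet normal 0.0000 0.0000 -1.0000
    outer loop
      vertex 0.09 10.20 0.00
      vertex 1.86 17.99 0.00
      vertex 22.05 17.01 0.00
    endloop
  endfacet
  facet normal 0.0000 0.0000 -1.0000
    outer loop
      vertex 3.75 3.10 0.00
      vertex 0.09 10.20 0.00
      vertex 22.05 17.01 0.00
    endloop
  endfacet
  facet normal 0.0000 0.0000 -1.0000
    outer loop
      vertex 11.11 0.01 0.00
      vertex 3.75 3.10 0.00
      vertex 22.05 17.01 0.00
    endloop
  endfacet
  facet normal 0.0000 0.0000 -1.0000
    outer loop
      vertex 18.73 2.38 0.00
      vertex 11.11 0.01 0.00
      vertex 22.05 17.01 0.00
    endloop
  endfacet
  facet normal 0.0000 0.0000 -1.0000
    outer loop
      vertex 23.05 9.09 0.00
      vertex 18.73 2.38 0.00
      vertex 22.05 17.01 0.00
    endloop
  endfacet
  facet normal 0.4557 0.4927 0.7413
    outer loop
      vertex 22.05 17.01 0.00
      vertex 16.19 22.43 0.00
      vertex 11.67 11.67 9.93
    endloop
  endfacet
  facet normal 0.0328 0.6704 0.7413
    outer loop
      vertex 16.19 22.43 0.00
      vertex 8.21 22.82 0.00
      vertex 11.67 11.67 9.93
    endloop
  endfacet
  facet normal -0.4063 0.5342 0.7414
    outer loop
      vertex 8.21 22.82 0.00
      vertex 1.86 17.99 0.00
      vertex 11.67 11.67 9.93
    endloop
  endfacet
  facet normal -0.6545 0.1487 0.7413
    outer loop
      vertex 1.86 17.99 0.00
      vertex 0.09 10.20 0.00
      vertex 11.67 11.67 9.93
    endloop
  endfacet
  facet normal -0.5966 -0.3075 0.7413
    outer loop
      vertex 0.09 10.20 0.00
      vertex 3.75 3.10 0.00
      vertex 11.67 11.67 9.93
    endloop
  endfacet
  facet normal -0.2598 -0.6188 0.7413
    outer loop
      vertex 3.75 3.10 0.00
      vertex 11.11 0.01 0.00
      vertex 11.67 11.67 9.93
    endloop
  endfacet
  facet normal 0.1993 -0.6409 0.7413
    outer loop
      vertex 11.11 0.01 0.00
      vertex 18.73 2.38 0.00
      vertex 11.67 11.67 9.93
    endloop
  endfacet
  facet normal 0.5644 -0.3634 0.7412
    outer loop
      vertex 18.73 2.38 0.00
      vertex 23.05 9.09 0.00
      vertex 11.67 11.67 9.93
    endloop
  endfacet
  facet normal 0.6659 0.0841 0.7413
    outer loop
      vertex 23.05 9.09 0.00
      vertex 22.05 17.01 0.00
      vertex 11.67 11.67 9.93
    endloop
  endfacet
endsolid part

The G0 Z moves step by Δz≈1.24 mm. The G1 loops shrink linearly with z, so the solid tapers from its base footprint up to z≈9.93. Closing with a flat bottom cap and the tapered top and triangulating gives 16 facets — a regular 9-sided pyramid, base circumscribed radius ≈ 11.7 mm, apex at z ≈ 9.93 mm.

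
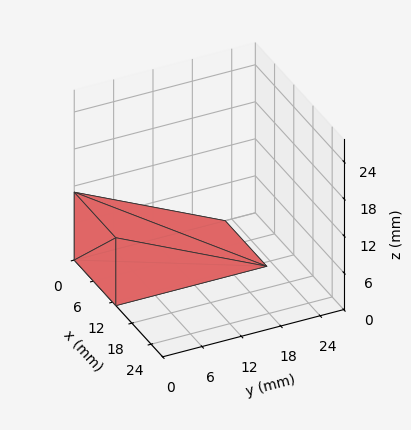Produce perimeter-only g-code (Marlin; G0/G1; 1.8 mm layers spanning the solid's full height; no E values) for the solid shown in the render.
Reading the render: the shape is a wedge (ramp): 13 × 23 mm base, rising to 11 mm along the y=0 edge and sloping linearly to z=0 at y=23 (dimensions read to the nearest mm from the axis ticks). For the g-code, the solid's height is divided into equal slices at the stated Δz and each level perimeter traced with G1 moves after a G0 lift.

; perimeter-only toolpath
G21 ; units = mm
G90 ; absolute positioning
G28 ; home
; layer 1
G0 Z1.8
G0 X0.0 Y0.0
G1 X13.0 Y0.0
G1 X13.0 Y19.2
G1 X0.0 Y19.2
G1 X0.0 Y0.0
; layer 2
G0 Z3.7
G0 X0.0 Y0.0
G1 X13.0 Y0.0
G1 X13.0 Y15.3
G1 X0.0 Y15.3
G1 X0.0 Y0.0
; layer 3
G0 Z5.5
G0 X0.0 Y0.0
G1 X13.0 Y0.0
G1 X13.0 Y11.5
G1 X0.0 Y11.5
G1 X0.0 Y0.0
; layer 4
G0 Z7.3
G0 X0.0 Y0.0
G1 X13.0 Y0.0
G1 X13.0 Y7.7
G1 X0.0 Y7.7
G1 X0.0 Y0.0
; layer 5
G0 Z9.2
G0 X0.0 Y0.0
G1 X13.0 Y0.0
G1 X13.0 Y3.8
G1 X0.0 Y3.8
G1 X0.0 Y0.0
M2 ; end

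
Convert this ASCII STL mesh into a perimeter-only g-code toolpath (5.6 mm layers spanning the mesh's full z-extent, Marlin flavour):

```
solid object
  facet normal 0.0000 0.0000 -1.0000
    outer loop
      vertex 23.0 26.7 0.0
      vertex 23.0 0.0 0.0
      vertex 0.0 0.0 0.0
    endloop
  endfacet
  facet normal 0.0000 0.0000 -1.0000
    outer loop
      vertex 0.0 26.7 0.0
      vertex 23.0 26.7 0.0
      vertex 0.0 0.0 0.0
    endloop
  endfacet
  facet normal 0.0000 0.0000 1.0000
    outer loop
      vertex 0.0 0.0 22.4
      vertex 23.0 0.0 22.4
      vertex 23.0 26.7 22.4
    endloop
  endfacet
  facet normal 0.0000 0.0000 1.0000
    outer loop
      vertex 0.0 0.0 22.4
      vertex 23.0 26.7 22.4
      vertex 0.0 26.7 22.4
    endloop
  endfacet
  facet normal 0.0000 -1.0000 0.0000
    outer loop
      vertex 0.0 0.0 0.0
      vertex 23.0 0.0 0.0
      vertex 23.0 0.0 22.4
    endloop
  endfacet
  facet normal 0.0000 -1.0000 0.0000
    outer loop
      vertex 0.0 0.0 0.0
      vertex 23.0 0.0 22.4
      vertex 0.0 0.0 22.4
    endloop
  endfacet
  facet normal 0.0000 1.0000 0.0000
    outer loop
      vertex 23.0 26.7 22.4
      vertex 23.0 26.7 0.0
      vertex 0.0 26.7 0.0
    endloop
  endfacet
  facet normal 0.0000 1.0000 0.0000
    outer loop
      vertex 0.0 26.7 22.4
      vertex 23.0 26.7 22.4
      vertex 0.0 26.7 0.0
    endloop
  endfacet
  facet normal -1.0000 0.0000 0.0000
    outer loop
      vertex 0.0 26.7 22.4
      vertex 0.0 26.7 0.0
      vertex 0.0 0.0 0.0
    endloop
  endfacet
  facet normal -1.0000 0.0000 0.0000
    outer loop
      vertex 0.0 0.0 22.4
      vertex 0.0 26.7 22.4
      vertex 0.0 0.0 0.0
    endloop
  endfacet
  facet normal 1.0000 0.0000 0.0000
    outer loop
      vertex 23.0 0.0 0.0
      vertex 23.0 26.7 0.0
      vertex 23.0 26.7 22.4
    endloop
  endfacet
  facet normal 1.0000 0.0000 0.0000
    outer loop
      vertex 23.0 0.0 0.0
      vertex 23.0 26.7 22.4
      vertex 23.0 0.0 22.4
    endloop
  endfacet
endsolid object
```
; perimeter-only toolpath
G21 ; units = mm
G90 ; absolute positioning
G28 ; home
; layer 1
G0 Z5.6
G0 X0.0 Y0.0
G1 X23.0 Y0.0
G1 X23.0 Y26.7
G1 X0.0 Y26.7
G1 X0.0 Y0.0
; layer 2
G0 Z11.2
G0 X0.0 Y0.0
G1 X23.0 Y0.0
G1 X23.0 Y26.7
G1 X0.0 Y26.7
G1 X0.0 Y0.0
; layer 3
G0 Z16.8
G0 X0.0 Y0.0
G1 X23.0 Y0.0
G1 X23.0 Y26.7
G1 X0.0 Y26.7
G1 X0.0 Y0.0
; layer 4
G0 Z22.4
G0 X0.0 Y0.0
G1 X23.0 Y0.0
G1 X23.0 Y26.7
G1 X0.0 Y26.7
G1 X0.0 Y0.0
M2 ; end

The solid is a rectangular box, roughly 23 × 26.7 mm footprint and 22.4 mm tall. Slicing at Δz = 5.6 mm — 4 equal slices spanning the solid's height, so layer i sits at z = i·h/4 — gives 4 non-empty perimeters. Each is a 4-segment closed polygon; G0 lifts to the layer z and rapids to the start vertex, then G1 traces the edges.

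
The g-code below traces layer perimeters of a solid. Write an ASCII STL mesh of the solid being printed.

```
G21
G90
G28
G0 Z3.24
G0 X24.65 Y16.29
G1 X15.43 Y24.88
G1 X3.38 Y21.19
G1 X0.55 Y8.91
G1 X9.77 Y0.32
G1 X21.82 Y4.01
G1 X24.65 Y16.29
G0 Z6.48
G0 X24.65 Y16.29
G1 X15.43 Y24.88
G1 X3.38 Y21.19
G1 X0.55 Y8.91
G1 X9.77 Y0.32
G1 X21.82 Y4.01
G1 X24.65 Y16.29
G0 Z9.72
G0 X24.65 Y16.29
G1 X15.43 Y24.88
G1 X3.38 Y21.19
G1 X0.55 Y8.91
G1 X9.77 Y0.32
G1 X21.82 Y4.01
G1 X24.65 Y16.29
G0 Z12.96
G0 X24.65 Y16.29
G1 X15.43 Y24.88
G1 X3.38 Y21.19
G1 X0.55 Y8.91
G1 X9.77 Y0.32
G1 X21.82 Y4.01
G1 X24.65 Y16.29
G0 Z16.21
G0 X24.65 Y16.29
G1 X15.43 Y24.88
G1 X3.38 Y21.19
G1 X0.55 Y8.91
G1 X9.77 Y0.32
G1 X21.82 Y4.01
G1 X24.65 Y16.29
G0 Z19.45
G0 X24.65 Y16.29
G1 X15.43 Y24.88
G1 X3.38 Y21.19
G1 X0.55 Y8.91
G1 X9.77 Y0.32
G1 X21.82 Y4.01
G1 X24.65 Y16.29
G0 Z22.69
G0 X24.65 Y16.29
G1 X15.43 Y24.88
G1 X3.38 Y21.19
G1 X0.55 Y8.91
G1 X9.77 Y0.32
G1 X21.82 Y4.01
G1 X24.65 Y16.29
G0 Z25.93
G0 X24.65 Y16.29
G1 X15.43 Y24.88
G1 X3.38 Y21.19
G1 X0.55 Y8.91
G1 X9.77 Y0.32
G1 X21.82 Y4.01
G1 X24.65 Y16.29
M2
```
solid part
  facet normal 0.0000 0.0000 -1.0000
    outer loop
      vertex 3.38 21.19 0.00
      vertex 15.43 24.88 0.00
      vertex 24.65 16.29 0.00
    endloop
  endfacet
  facet normal 0.0000 0.0000 -1.0000
    outer loop
      vertex 0.55 8.91 0.00
      vertex 3.38 21.19 0.00
      vertex 24.65 16.29 0.00
    endloop
  endfacet
  facet normal 0.0000 0.0000 -1.0000
    outer loop
      vertex 9.77 0.32 0.00
      vertex 0.55 8.91 0.00
      vertex 24.65 16.29 0.00
    endloop
  endfacet
  facet normal 0.0000 0.0000 -1.0000
    outer loop
      vertex 21.82 4.01 0.00
      vertex 9.77 0.32 0.00
      vertex 24.65 16.29 0.00
    endloop
  endfacet
  facet normal 0.0000 0.0000 1.0000
    outer loop
      vertex 24.65 16.29 25.93
      vertex 15.43 24.88 25.93
      vertex 3.38 21.19 25.93
    endloop
  endfacet
  facet normal 0.0000 0.0000 1.0000
    outer loop
      vertex 24.65 16.29 25.93
      vertex 3.38 21.19 25.93
      vertex 0.55 8.91 25.93
    endloop
  endfacet
  facet normal 0.0000 0.0000 1.0000
    outer loop
      vertex 24.65 16.29 25.93
      vertex 0.55 8.91 25.93
      vertex 9.77 0.32 25.93
    endloop
  endfacet
  facet normal 0.0000 0.0000 1.0000
    outer loop
      vertex 24.65 16.29 25.93
      vertex 9.77 0.32 25.93
      vertex 21.82 4.01 25.93
    endloop
  endfacet
  facet normal 0.6817 0.7317 0.0000
    outer loop
      vertex 24.65 16.29 0.00
      vertex 15.43 24.88 0.00
      vertex 15.43 24.88 25.93
    endloop
  endfacet
  facet normal 0.6817 0.7317 0.0000
    outer loop
      vertex 24.65 16.29 0.00
      vertex 15.43 24.88 25.93
      vertex 24.65 16.29 25.93
    endloop
  endfacet
  facet normal -0.2928 0.9562 0.0000
    outer loop
      vertex 15.43 24.88 0.00
      vertex 3.38 21.19 0.00
      vertex 3.38 21.19 25.93
    endloop
  endfacet
  facet normal -0.2928 0.9562 0.0000
    outer loop
      vertex 15.43 24.88 0.00
      vertex 3.38 21.19 25.93
      vertex 15.43 24.88 25.93
    endloop
  endfacet
  facet normal -0.9745 0.2246 0.0000
    outer loop
      vertex 3.38 21.19 0.00
      vertex 0.55 8.91 0.00
      vertex 0.55 8.91 25.93
    endloop
  endfacet
  facet normal -0.9745 0.2246 0.0000
    outer loop
      vertex 3.38 21.19 0.00
      vertex 0.55 8.91 25.93
      vertex 3.38 21.19 25.93
    endloop
  endfacet
  facet normal -0.6817 -0.7317 0.0000
    outer loop
      vertex 0.55 8.91 0.00
      vertex 9.77 0.32 0.00
      vertex 9.77 0.32 25.93
    endloop
  endfacet
  facet normal -0.6817 -0.7317 0.0000
    outer loop
      vertex 0.55 8.91 0.00
      vertex 9.77 0.32 25.93
      vertex 0.55 8.91 25.93
    endloop
  endfacet
  facet normal 0.2928 -0.9562 0.0000
    outer loop
      vertex 9.77 0.32 0.00
      vertex 21.82 4.01 0.00
      vertex 21.82 4.01 25.93
    endloop
  endfacet
  facet normal 0.2928 -0.9562 0.0000
    outer loop
      vertex 9.77 0.32 0.00
      vertex 21.82 4.01 25.93
      vertex 9.77 0.32 25.93
    endloop
  endfacet
  facet normal 0.9745 -0.2246 0.0000
    outer loop
      vertex 21.82 4.01 0.00
      vertex 24.65 16.29 0.00
      vertex 24.65 16.29 25.93
    endloop
  endfacet
  facet normal 0.9745 -0.2246 0.0000
    outer loop
      vertex 21.82 4.01 0.00
      vertex 24.65 16.29 25.93
      vertex 21.82 4.01 25.93
    endloop
  endfacet
endsolid part

The G0 Z moves step by Δz≈3.24 mm. Every layer's G1 loop is the same polygon, so the solid is a straight extrusion of it from z=0 to z≈25.9. Closing with flat bottom and top caps and triangulating gives 20 facets — a regular 6-sided prism (a cylinder approximated with 6 flat sides), circumscribed radius ≈ 12.6 mm, height ≈ 25.9 mm.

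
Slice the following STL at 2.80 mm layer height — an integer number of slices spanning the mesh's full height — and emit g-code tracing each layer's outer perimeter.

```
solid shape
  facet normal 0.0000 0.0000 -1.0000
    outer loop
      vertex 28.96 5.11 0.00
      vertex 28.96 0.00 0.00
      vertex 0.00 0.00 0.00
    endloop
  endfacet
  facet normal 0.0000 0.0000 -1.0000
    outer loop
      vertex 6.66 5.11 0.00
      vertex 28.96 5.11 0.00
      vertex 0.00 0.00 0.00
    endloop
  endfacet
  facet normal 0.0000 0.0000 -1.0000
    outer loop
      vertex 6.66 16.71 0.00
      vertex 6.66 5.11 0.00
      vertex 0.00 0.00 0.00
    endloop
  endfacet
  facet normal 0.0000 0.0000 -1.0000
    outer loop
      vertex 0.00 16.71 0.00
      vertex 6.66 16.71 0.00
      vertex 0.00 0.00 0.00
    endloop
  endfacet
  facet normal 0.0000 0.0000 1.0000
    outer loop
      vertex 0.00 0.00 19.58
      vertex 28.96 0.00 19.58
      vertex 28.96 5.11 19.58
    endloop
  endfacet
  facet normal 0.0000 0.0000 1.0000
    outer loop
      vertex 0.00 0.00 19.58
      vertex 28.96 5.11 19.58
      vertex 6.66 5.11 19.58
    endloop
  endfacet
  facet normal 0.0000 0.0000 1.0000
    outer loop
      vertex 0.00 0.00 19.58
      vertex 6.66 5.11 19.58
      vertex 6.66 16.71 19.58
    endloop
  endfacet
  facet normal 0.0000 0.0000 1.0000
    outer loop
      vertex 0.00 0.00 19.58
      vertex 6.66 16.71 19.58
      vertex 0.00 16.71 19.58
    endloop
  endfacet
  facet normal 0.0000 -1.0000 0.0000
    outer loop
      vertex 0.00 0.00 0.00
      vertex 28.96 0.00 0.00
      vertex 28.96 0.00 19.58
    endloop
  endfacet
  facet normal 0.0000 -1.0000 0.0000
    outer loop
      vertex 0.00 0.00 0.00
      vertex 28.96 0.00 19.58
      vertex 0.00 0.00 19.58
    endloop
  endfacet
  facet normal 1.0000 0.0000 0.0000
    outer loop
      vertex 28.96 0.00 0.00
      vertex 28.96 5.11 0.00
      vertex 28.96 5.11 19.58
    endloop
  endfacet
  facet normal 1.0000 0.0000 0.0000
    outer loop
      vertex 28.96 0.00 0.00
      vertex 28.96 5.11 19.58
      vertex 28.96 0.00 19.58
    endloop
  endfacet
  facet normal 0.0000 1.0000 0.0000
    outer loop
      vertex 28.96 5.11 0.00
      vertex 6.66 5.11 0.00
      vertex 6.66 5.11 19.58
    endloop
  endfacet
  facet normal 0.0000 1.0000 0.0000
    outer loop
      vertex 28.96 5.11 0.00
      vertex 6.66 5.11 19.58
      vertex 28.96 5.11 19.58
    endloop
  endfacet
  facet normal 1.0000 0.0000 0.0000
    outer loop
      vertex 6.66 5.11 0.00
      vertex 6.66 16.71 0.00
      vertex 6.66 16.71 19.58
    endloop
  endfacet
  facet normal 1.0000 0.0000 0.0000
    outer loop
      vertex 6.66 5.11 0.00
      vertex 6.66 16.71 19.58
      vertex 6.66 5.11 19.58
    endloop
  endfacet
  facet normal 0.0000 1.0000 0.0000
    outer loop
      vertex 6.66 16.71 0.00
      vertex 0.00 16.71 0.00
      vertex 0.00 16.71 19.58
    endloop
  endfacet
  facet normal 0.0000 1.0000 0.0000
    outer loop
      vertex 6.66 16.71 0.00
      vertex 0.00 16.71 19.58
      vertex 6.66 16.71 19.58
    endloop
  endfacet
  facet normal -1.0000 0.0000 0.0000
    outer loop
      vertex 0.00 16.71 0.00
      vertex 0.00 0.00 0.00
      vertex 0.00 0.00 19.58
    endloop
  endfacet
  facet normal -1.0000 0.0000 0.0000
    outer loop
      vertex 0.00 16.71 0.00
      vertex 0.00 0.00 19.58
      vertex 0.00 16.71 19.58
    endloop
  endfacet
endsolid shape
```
; perimeter-only toolpath
G21 ; units = mm
G90 ; absolute positioning
G28 ; home
; layer 1
G0 Z2.80
G0 X0.00 Y0.00
G1 X28.96 Y0.00
G1 X28.96 Y5.11
G1 X6.66 Y5.11
G1 X6.66 Y16.71
G1 X0.00 Y16.71
G1 X0.00 Y0.00
; layer 2
G0 Z5.59
G0 X0.00 Y0.00
G1 X28.96 Y0.00
G1 X28.96 Y5.11
G1 X6.66 Y5.11
G1 X6.66 Y16.71
G1 X0.00 Y16.71
G1 X0.00 Y0.00
; layer 3
G0 Z8.39
G0 X0.00 Y0.00
G1 X28.96 Y0.00
G1 X28.96 Y5.11
G1 X6.66 Y5.11
G1 X6.66 Y16.71
G1 X0.00 Y16.71
G1 X0.00 Y0.00
; layer 4
G0 Z11.19
G0 X0.00 Y0.00
G1 X28.96 Y0.00
G1 X28.96 Y5.11
G1 X6.66 Y5.11
G1 X6.66 Y16.71
G1 X0.00 Y16.71
G1 X0.00 Y0.00
; layer 5
G0 Z13.99
G0 X0.00 Y0.00
G1 X28.96 Y0.00
G1 X28.96 Y5.11
G1 X6.66 Y5.11
G1 X6.66 Y16.71
G1 X0.00 Y16.71
G1 X0.00 Y0.00
; layer 6
G0 Z16.78
G0 X0.00 Y0.00
G1 X28.96 Y0.00
G1 X28.96 Y5.11
G1 X6.66 Y5.11
G1 X6.66 Y16.71
G1 X0.00 Y16.71
G1 X0.00 Y0.00
; layer 7
G0 Z19.58
G0 X0.00 Y0.00
G1 X28.96 Y0.00
G1 X28.96 Y5.11
G1 X6.66 Y5.11
G1 X6.66 Y16.71
G1 X0.00 Y16.71
G1 X0.00 Y0.00
M2 ; end

The solid is an L-shaped prism: outer 29 × 16.7 mm, arm thicknesses ≈ 5.11 mm (horizontal) and 6.66 mm (vertical), extruded 19.6 mm in z. Slicing at Δz = 2.80 mm — 7 equal slices spanning the solid's height, so layer i sits at z = i·h/7 — gives 7 non-empty perimeters. Each is a 6-segment closed polygon; G0 lifts to the layer z and rapids to the start vertex, then G1 traces the edges.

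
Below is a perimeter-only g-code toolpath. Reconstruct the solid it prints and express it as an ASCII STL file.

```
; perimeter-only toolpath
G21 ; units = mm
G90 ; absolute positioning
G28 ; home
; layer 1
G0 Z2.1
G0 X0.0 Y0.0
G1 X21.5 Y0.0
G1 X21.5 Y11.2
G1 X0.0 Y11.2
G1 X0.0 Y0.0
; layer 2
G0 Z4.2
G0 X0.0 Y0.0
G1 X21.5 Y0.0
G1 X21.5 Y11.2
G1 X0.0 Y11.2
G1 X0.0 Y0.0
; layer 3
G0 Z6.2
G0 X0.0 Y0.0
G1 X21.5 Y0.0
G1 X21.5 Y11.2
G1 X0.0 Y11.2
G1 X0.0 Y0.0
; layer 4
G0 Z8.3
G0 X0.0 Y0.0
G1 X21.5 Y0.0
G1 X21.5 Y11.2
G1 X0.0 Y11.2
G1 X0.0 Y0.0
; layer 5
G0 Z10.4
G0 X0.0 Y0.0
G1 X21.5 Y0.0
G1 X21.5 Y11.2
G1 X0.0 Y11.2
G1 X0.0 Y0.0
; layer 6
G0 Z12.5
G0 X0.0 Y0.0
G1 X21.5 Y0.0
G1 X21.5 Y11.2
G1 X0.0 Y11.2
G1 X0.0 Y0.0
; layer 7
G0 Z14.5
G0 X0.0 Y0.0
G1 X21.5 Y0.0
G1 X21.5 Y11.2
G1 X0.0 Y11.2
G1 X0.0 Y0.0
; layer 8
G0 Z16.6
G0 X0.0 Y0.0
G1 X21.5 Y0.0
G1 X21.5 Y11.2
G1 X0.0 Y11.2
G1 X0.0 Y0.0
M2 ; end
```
solid part
  facet normal 0.0000 0.0000 -1.0000
    outer loop
      vertex 21.5 11.2 0.0
      vertex 21.5 0.0 0.0
      vertex 0.0 0.0 0.0
    endloop
  endfacet
  facet normal 0.0000 0.0000 -1.0000
    outer loop
      vertex 0.0 11.2 0.0
      vertex 21.5 11.2 0.0
      vertex 0.0 0.0 0.0
    endloop
  endfacet
  facet normal 0.0000 0.0000 1.0000
    outer loop
      vertex 0.0 0.0 16.6
      vertex 21.5 0.0 16.6
      vertex 21.5 11.2 16.6
    endloop
  endfacet
  facet normal 0.0000 0.0000 1.0000
    outer loop
      vertex 0.0 0.0 16.6
      vertex 21.5 11.2 16.6
      vertex 0.0 11.2 16.6
    endloop
  endfacet
  facet normal 0.0000 -1.0000 0.0000
    outer loop
      vertex 0.0 0.0 0.0
      vertex 21.5 0.0 0.0
      vertex 21.5 0.0 16.6
    endloop
  endfacet
  facet normal 0.0000 -1.0000 0.0000
    outer loop
      vertex 0.0 0.0 0.0
      vertex 21.5 0.0 16.6
      vertex 0.0 0.0 16.6
    endloop
  endfacet
  facet normal 0.0000 1.0000 0.0000
    outer loop
      vertex 21.5 11.2 16.6
      vertex 21.5 11.2 0.0
      vertex 0.0 11.2 0.0
    endloop
  endfacet
  facet normal 0.0000 1.0000 0.0000
    outer loop
      vertex 0.0 11.2 16.6
      vertex 21.5 11.2 16.6
      vertex 0.0 11.2 0.0
    endloop
  endfacet
  facet normal -1.0000 0.0000 0.0000
    outer loop
      vertex 0.0 11.2 16.6
      vertex 0.0 11.2 0.0
      vertex 0.0 0.0 0.0
    endloop
  endfacet
  facet normal -1.0000 0.0000 0.0000
    outer loop
      vertex 0.0 0.0 16.6
      vertex 0.0 11.2 16.6
      vertex 0.0 0.0 0.0
    endloop
  endfacet
  facet normal 1.0000 0.0000 0.0000
    outer loop
      vertex 21.5 0.0 0.0
      vertex 21.5 11.2 0.0
      vertex 21.5 11.2 16.6
    endloop
  endfacet
  facet normal 1.0000 0.0000 0.0000
    outer loop
      vertex 21.5 0.0 0.0
      vertex 21.5 11.2 16.6
      vertex 21.5 0.0 16.6
    endloop
  endfacet
endsolid part

The G0 Z moves step by Δz≈2.1 mm. Every layer's G1 loop is the same polygon, so the solid is a straight extrusion of it from z=0 to z≈16.6. Closing with flat bottom and top caps and triangulating gives 12 facets — a rectangular box, roughly 21.5 × 11.2 mm footprint and 16.6 mm tall.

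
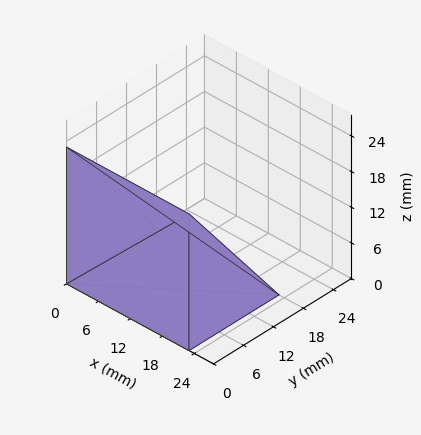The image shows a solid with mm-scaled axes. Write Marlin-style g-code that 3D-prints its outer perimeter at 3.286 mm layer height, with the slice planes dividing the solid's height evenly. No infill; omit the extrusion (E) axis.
Reading the render: the shape is a wedge (ramp): 23 × 18 mm base, rising to 23 mm along the y=0 edge and sloping linearly to z=0 at y=18 (dimensions read to the nearest mm from the axis ticks). For the g-code, the solid's height is divided into equal slices at the stated Δz and each level perimeter traced with G1 moves after a G0 lift.

; perimeter-only toolpath
G21 ; units = mm
G90 ; absolute positioning
G28 ; home
; layer 1
G0 Z3.286
G0 X0.000 Y0.000
G1 X23.000 Y0.000
G1 X23.000 Y15.429
G1 X0.000 Y15.429
G1 X0.000 Y0.000
; layer 2
G0 Z6.571
G0 X0.000 Y0.000
G1 X23.000 Y0.000
G1 X23.000 Y12.857
G1 X0.000 Y12.857
G1 X0.000 Y0.000
; layer 3
G0 Z9.857
G0 X0.000 Y0.000
G1 X23.000 Y0.000
G1 X23.000 Y10.286
G1 X0.000 Y10.286
G1 X0.000 Y0.000
; layer 4
G0 Z13.143
G0 X0.000 Y0.000
G1 X23.000 Y0.000
G1 X23.000 Y7.714
G1 X0.000 Y7.714
G1 X0.000 Y0.000
; layer 5
G0 Z16.429
G0 X0.000 Y0.000
G1 X23.000 Y0.000
G1 X23.000 Y5.143
G1 X0.000 Y5.143
G1 X0.000 Y0.000
; layer 6
G0 Z19.714
G0 X0.000 Y0.000
G1 X23.000 Y0.000
G1 X23.000 Y2.571
G1 X0.000 Y2.571
G1 X0.000 Y0.000
M2 ; end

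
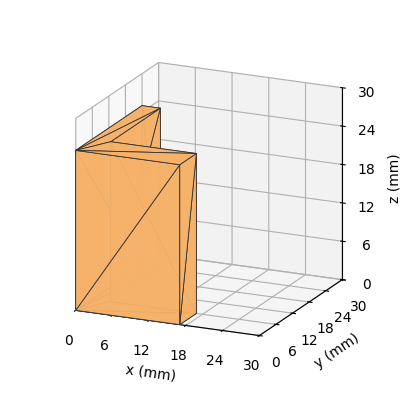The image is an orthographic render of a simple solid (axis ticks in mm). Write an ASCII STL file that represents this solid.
Reading the render: the shape is an L-shaped prism: outer 17 × 24 mm, arm thicknesses ≈ 6 mm (horizontal) and 3 mm (vertical), extruded 25 mm in z (dimensions read to the nearest mm from the axis ticks). For the STL, each face is triangulated and given an outward normal.

solid part
  facet normal 0.0000 0.0000 -1.0000
    outer loop
      vertex 17.00 6.00 0.00
      vertex 17.00 0.00 0.00
      vertex 0.00 0.00 0.00
    endloop
  endfacet
  facet normal 0.0000 0.0000 -1.0000
    outer loop
      vertex 3.00 6.00 0.00
      vertex 17.00 6.00 0.00
      vertex 0.00 0.00 0.00
    endloop
  endfacet
  facet normal 0.0000 0.0000 -1.0000
    outer loop
      vertex 3.00 24.00 0.00
      vertex 3.00 6.00 0.00
      vertex 0.00 0.00 0.00
    endloop
  endfacet
  facet normal 0.0000 0.0000 -1.0000
    outer loop
      vertex 0.00 24.00 0.00
      vertex 3.00 24.00 0.00
      vertex 0.00 0.00 0.00
    endloop
  endfacet
  facet normal 0.0000 0.0000 1.0000
    outer loop
      vertex 0.00 0.00 25.00
      vertex 17.00 0.00 25.00
      vertex 17.00 6.00 25.00
    endloop
  endfacet
  facet normal 0.0000 0.0000 1.0000
    outer loop
      vertex 0.00 0.00 25.00
      vertex 17.00 6.00 25.00
      vertex 3.00 6.00 25.00
    endloop
  endfacet
  facet normal 0.0000 0.0000 1.0000
    outer loop
      vertex 0.00 0.00 25.00
      vertex 3.00 6.00 25.00
      vertex 3.00 24.00 25.00
    endloop
  endfacet
  facet normal 0.0000 0.0000 1.0000
    outer loop
      vertex 0.00 0.00 25.00
      vertex 3.00 24.00 25.00
      vertex 0.00 24.00 25.00
    endloop
  endfacet
  facet normal 0.0000 -1.0000 0.0000
    outer loop
      vertex 0.00 0.00 0.00
      vertex 17.00 0.00 0.00
      vertex 17.00 0.00 25.00
    endloop
  endfacet
  facet normal 0.0000 -1.0000 0.0000
    outer loop
      vertex 0.00 0.00 0.00
      vertex 17.00 0.00 25.00
      vertex 0.00 0.00 25.00
    endloop
  endfacet
  facet normal 1.0000 0.0000 0.0000
    outer loop
      vertex 17.00 0.00 0.00
      vertex 17.00 6.00 0.00
      vertex 17.00 6.00 25.00
    endloop
  endfacet
  facet normal 1.0000 0.0000 0.0000
    outer loop
      vertex 17.00 0.00 0.00
      vertex 17.00 6.00 25.00
      vertex 17.00 0.00 25.00
    endloop
  endfacet
  facet normal 0.0000 1.0000 0.0000
    outer loop
      vertex 17.00 6.00 0.00
      vertex 3.00 6.00 0.00
      vertex 3.00 6.00 25.00
    endloop
  endfacet
  facet normal 0.0000 1.0000 0.0000
    outer loop
      vertex 17.00 6.00 0.00
      vertex 3.00 6.00 25.00
      vertex 17.00 6.00 25.00
    endloop
  endfacet
  facet normal 1.0000 0.0000 0.0000
    outer loop
      vertex 3.00 6.00 0.00
      vertex 3.00 24.00 0.00
      vertex 3.00 24.00 25.00
    endloop
  endfacet
  facet normal 1.0000 0.0000 0.0000
    outer loop
      vertex 3.00 6.00 0.00
      vertex 3.00 24.00 25.00
      vertex 3.00 6.00 25.00
    endloop
  endfacet
  facet normal 0.0000 1.0000 0.0000
    outer loop
      vertex 3.00 24.00 0.00
      vertex 0.00 24.00 0.00
      vertex 0.00 24.00 25.00
    endloop
  endfacet
  facet normal 0.0000 1.0000 0.0000
    outer loop
      vertex 3.00 24.00 0.00
      vertex 0.00 24.00 25.00
      vertex 3.00 24.00 25.00
    endloop
  endfacet
  facet normal -1.0000 0.0000 0.0000
    outer loop
      vertex 0.00 24.00 0.00
      vertex 0.00 0.00 0.00
      vertex 0.00 0.00 25.00
    endloop
  endfacet
  facet normal -1.0000 0.0000 0.0000
    outer loop
      vertex 0.00 24.00 0.00
      vertex 0.00 0.00 25.00
      vertex 0.00 24.00 25.00
    endloop
  endfacet
endsolid part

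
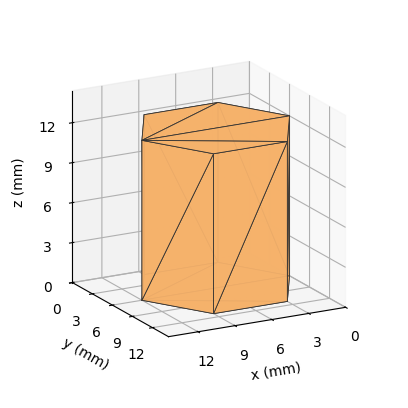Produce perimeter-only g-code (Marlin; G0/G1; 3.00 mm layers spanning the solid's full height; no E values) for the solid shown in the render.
Reading the render: the shape is a regular 6-sided prism (a cylinder approximated with 6 flat sides), circumscribed radius ≈ 6 mm, height ≈ 12 mm (dimensions read to the nearest mm from the axis ticks). For the g-code, the solid's height is divided into equal slices at the stated Δz and each level perimeter traced with G1 moves after a G0 lift.

; perimeter-only toolpath
G21 ; units = mm
G90 ; absolute positioning
G28 ; home
; layer 1
G0 Z3.00
G0 X12.00 Y6.00
G1 X9.00 Y11.20
G1 X3.00 Y11.20
G1 X0.00 Y6.00
G1 X3.00 Y0.80
G1 X9.00 Y0.80
G1 X12.00 Y6.00
; layer 2
G0 Z6.00
G0 X12.00 Y6.00
G1 X9.00 Y11.20
G1 X3.00 Y11.20
G1 X0.00 Y6.00
G1 X3.00 Y0.80
G1 X9.00 Y0.80
G1 X12.00 Y6.00
; layer 3
G0 Z9.00
G0 X12.00 Y6.00
G1 X9.00 Y11.20
G1 X3.00 Y11.20
G1 X0.00 Y6.00
G1 X3.00 Y0.80
G1 X9.00 Y0.80
G1 X12.00 Y6.00
; layer 4
G0 Z12.00
G0 X12.00 Y6.00
G1 X9.00 Y11.20
G1 X3.00 Y11.20
G1 X0.00 Y6.00
G1 X3.00 Y0.80
G1 X9.00 Y0.80
G1 X12.00 Y6.00
M2 ; end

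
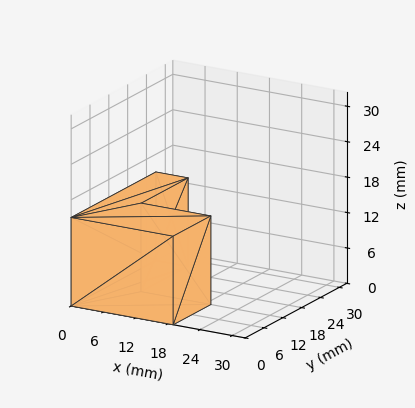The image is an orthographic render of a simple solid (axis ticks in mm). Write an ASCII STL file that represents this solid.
Reading the render: the shape is an L-shaped prism: outer 19 × 27 mm, arm thicknesses ≈ 12 mm (horizontal) and 6 mm (vertical), extruded 15 mm in z (dimensions read to the nearest mm from the axis ticks). For the STL, each face is triangulated and given an outward normal.

solid part
  facet normal 0.0000 0.0000 -1.0000
    outer loop
      vertex 19.000 12.000 0.000
      vertex 19.000 0.000 0.000
      vertex 0.000 0.000 0.000
    endloop
  endfacet
  facet normal 0.0000 0.0000 -1.0000
    outer loop
      vertex 6.000 12.000 0.000
      vertex 19.000 12.000 0.000
      vertex 0.000 0.000 0.000
    endloop
  endfacet
  facet normal 0.0000 0.0000 -1.0000
    outer loop
      vertex 6.000 27.000 0.000
      vertex 6.000 12.000 0.000
      vertex 0.000 0.000 0.000
    endloop
  endfacet
  facet normal 0.0000 0.0000 -1.0000
    outer loop
      vertex 0.000 27.000 0.000
      vertex 6.000 27.000 0.000
      vertex 0.000 0.000 0.000
    endloop
  endfacet
  facet normal 0.0000 0.0000 1.0000
    outer loop
      vertex 0.000 0.000 15.000
      vertex 19.000 0.000 15.000
      vertex 19.000 12.000 15.000
    endloop
  endfacet
  facet normal 0.0000 0.0000 1.0000
    outer loop
      vertex 0.000 0.000 15.000
      vertex 19.000 12.000 15.000
      vertex 6.000 12.000 15.000
    endloop
  endfacet
  facet normal 0.0000 0.0000 1.0000
    outer loop
      vertex 0.000 0.000 15.000
      vertex 6.000 12.000 15.000
      vertex 6.000 27.000 15.000
    endloop
  endfacet
  facet normal 0.0000 0.0000 1.0000
    outer loop
      vertex 0.000 0.000 15.000
      vertex 6.000 27.000 15.000
      vertex 0.000 27.000 15.000
    endloop
  endfacet
  facet normal 0.0000 -1.0000 0.0000
    outer loop
      vertex 0.000 0.000 0.000
      vertex 19.000 0.000 0.000
      vertex 19.000 0.000 15.000
    endloop
  endfacet
  facet normal 0.0000 -1.0000 0.0000
    outer loop
      vertex 0.000 0.000 0.000
      vertex 19.000 0.000 15.000
      vertex 0.000 0.000 15.000
    endloop
  endfacet
  facet normal 1.0000 0.0000 0.0000
    outer loop
      vertex 19.000 0.000 0.000
      vertex 19.000 12.000 0.000
      vertex 19.000 12.000 15.000
    endloop
  endfacet
  facet normal 1.0000 0.0000 0.0000
    outer loop
      vertex 19.000 0.000 0.000
      vertex 19.000 12.000 15.000
      vertex 19.000 0.000 15.000
    endloop
  endfacet
  facet normal 0.0000 1.0000 0.0000
    outer loop
      vertex 19.000 12.000 0.000
      vertex 6.000 12.000 0.000
      vertex 6.000 12.000 15.000
    endloop
  endfacet
  facet normal 0.0000 1.0000 0.0000
    outer loop
      vertex 19.000 12.000 0.000
      vertex 6.000 12.000 15.000
      vertex 19.000 12.000 15.000
    endloop
  endfacet
  facet normal 1.0000 0.0000 0.0000
    outer loop
      vertex 6.000 12.000 0.000
      vertex 6.000 27.000 0.000
      vertex 6.000 27.000 15.000
    endloop
  endfacet
  facet normal 1.0000 0.0000 0.0000
    outer loop
      vertex 6.000 12.000 0.000
      vertex 6.000 27.000 15.000
      vertex 6.000 12.000 15.000
    endloop
  endfacet
  facet normal 0.0000 1.0000 0.0000
    outer loop
      vertex 6.000 27.000 0.000
      vertex 0.000 27.000 0.000
      vertex 0.000 27.000 15.000
    endloop
  endfacet
  facet normal 0.0000 1.0000 0.0000
    outer loop
      vertex 6.000 27.000 0.000
      vertex 0.000 27.000 15.000
      vertex 6.000 27.000 15.000
    endloop
  endfacet
  facet normal -1.0000 0.0000 0.0000
    outer loop
      vertex 0.000 27.000 0.000
      vertex 0.000 0.000 0.000
      vertex 0.000 0.000 15.000
    endloop
  endfacet
  facet normal -1.0000 0.0000 0.0000
    outer loop
      vertex 0.000 27.000 0.000
      vertex 0.000 0.000 15.000
      vertex 0.000 27.000 15.000
    endloop
  endfacet
endsolid part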